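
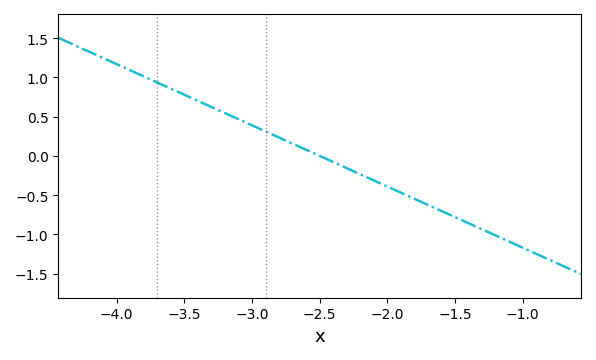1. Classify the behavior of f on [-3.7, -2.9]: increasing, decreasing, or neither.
decreasing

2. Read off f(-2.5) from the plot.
0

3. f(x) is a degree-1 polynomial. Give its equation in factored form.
y = -0.78(x + 2.5)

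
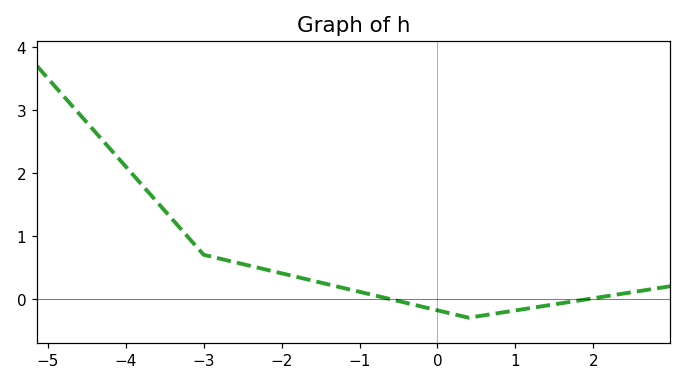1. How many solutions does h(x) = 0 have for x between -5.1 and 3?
2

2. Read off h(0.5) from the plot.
-0.3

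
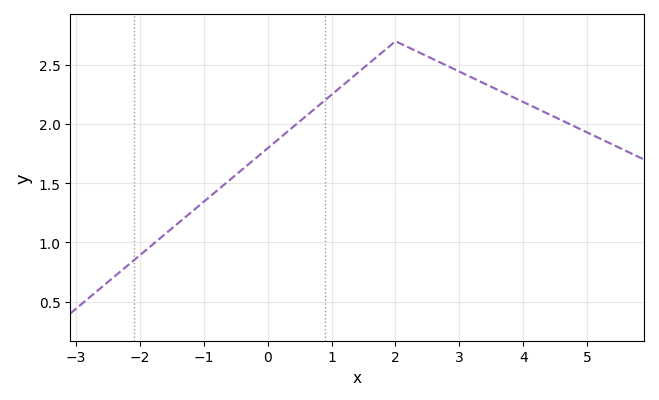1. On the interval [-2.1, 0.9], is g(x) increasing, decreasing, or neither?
increasing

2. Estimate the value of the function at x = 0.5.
2.02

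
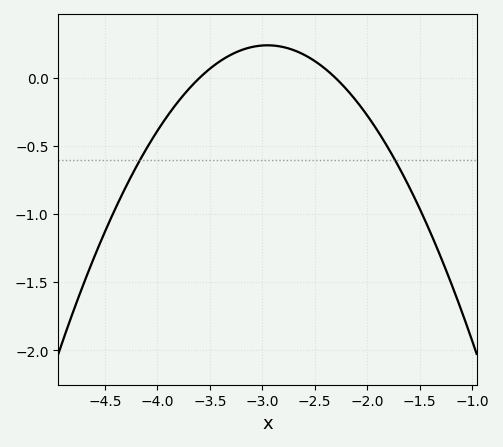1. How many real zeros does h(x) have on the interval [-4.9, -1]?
2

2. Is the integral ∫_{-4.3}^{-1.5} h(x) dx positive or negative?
negative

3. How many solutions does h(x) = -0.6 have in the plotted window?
2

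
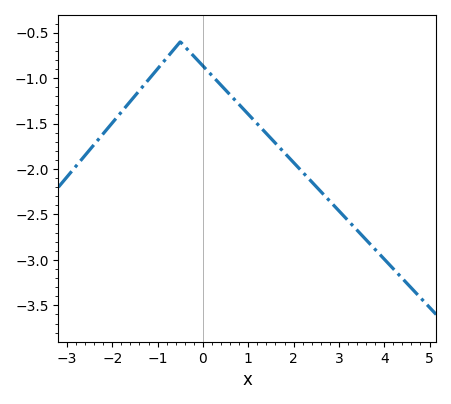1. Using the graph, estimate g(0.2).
-0.972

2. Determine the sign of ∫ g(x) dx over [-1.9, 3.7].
negative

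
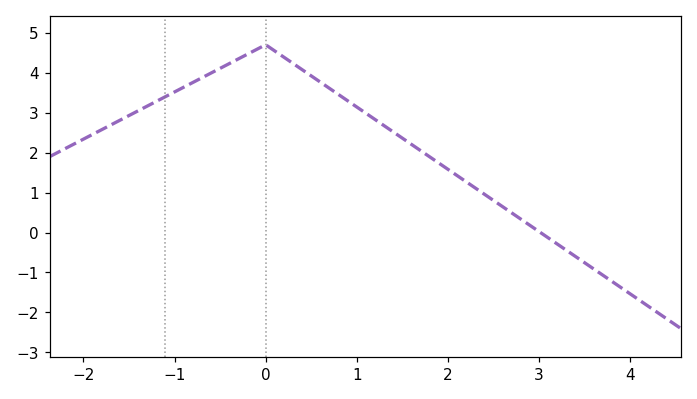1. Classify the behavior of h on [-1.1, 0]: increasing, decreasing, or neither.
increasing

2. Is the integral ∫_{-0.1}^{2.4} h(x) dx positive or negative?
positive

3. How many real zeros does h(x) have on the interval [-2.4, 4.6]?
1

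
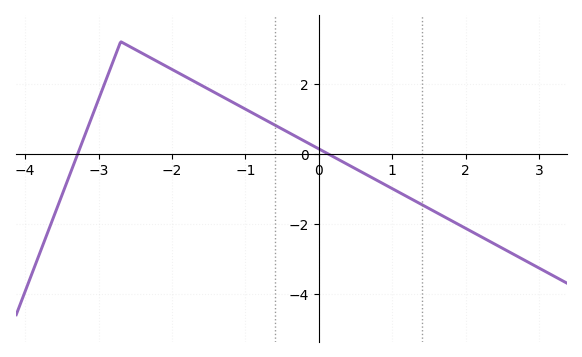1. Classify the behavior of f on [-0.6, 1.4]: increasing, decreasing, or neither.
decreasing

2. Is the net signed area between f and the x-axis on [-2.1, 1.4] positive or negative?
positive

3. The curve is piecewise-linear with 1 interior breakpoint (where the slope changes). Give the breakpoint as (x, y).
(-2.7, 3.2)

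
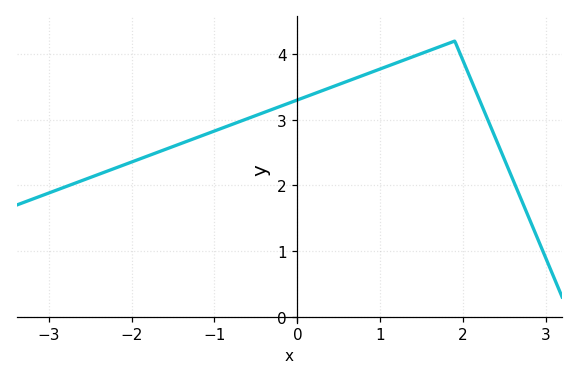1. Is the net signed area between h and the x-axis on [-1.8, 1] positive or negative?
positive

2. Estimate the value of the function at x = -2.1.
2.3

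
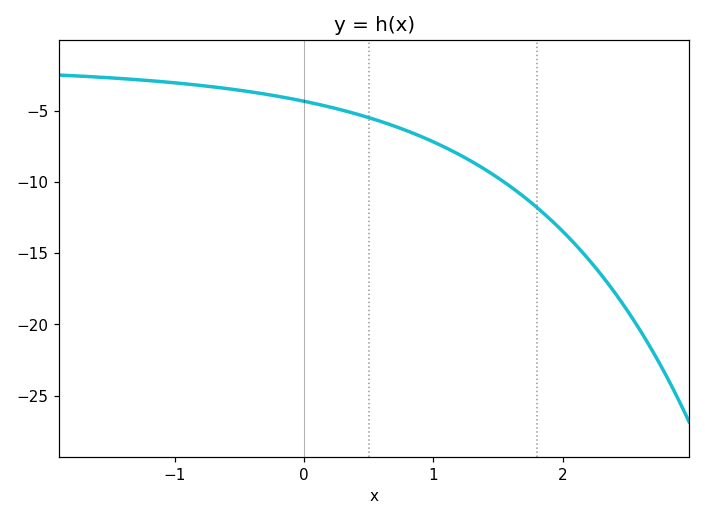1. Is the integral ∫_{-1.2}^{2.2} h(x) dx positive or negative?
negative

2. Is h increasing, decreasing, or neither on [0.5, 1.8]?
decreasing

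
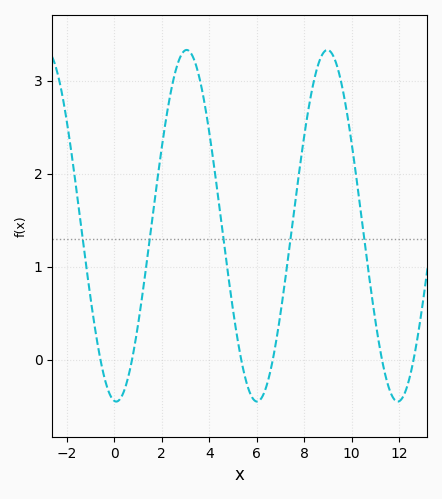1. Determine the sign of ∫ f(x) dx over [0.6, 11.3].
positive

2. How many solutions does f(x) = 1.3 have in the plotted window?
5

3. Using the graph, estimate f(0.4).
-0.346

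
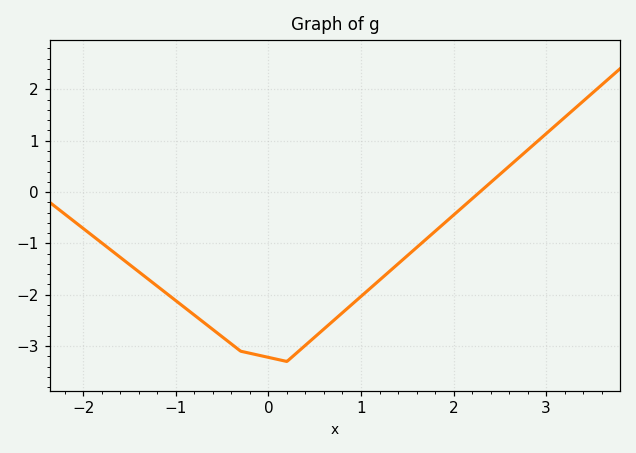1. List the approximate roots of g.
2.28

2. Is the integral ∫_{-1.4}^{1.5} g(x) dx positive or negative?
negative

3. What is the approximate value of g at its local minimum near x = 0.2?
-3.3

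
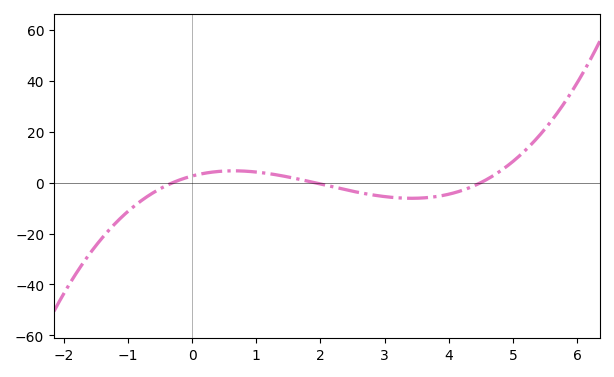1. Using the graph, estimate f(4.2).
-4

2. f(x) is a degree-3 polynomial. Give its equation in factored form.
y = 1.01(x + 0.3)(x - 1.9)(x - 4.5)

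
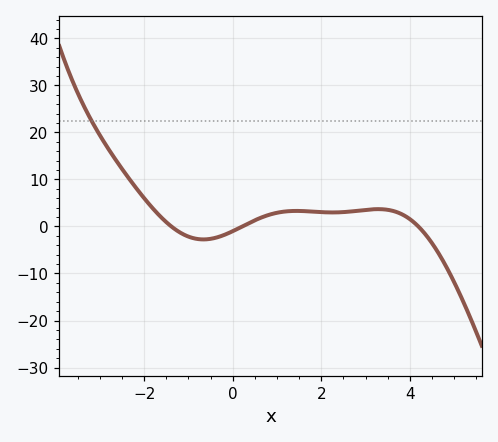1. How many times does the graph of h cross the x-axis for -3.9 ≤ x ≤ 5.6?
3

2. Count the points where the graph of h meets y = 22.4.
1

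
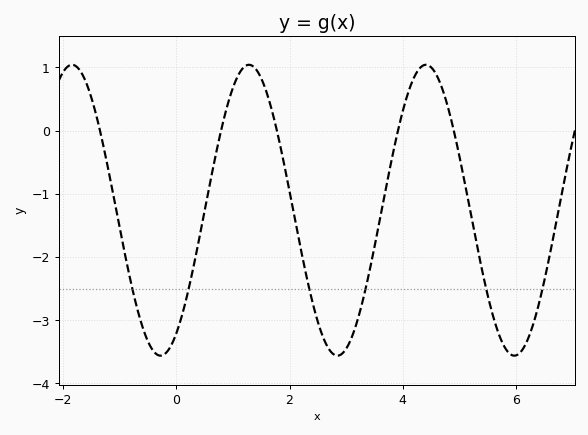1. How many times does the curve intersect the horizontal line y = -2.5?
6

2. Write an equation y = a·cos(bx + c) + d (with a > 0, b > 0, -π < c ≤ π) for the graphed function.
y = 2.3cos(2x - 2.6) - 1.26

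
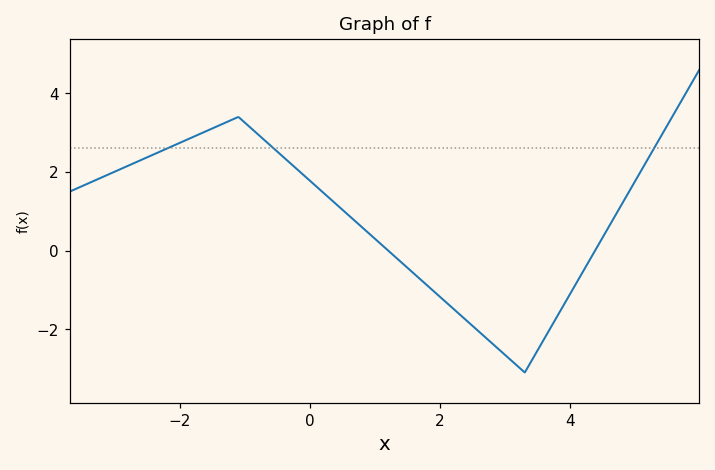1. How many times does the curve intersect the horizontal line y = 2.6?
3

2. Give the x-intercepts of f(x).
1.2, 4.38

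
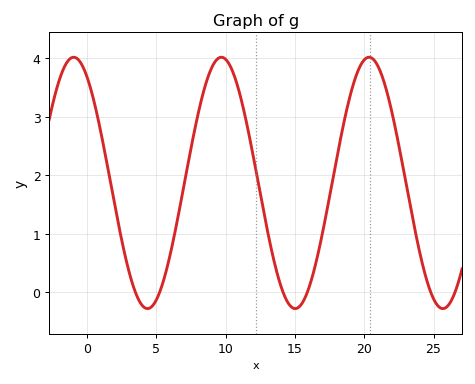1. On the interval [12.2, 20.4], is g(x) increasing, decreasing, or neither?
neither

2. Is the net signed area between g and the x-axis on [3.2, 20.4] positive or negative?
positive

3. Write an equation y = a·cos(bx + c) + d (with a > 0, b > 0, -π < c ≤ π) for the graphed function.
y = 2.15cos(0.59x + 0.56) + 1.87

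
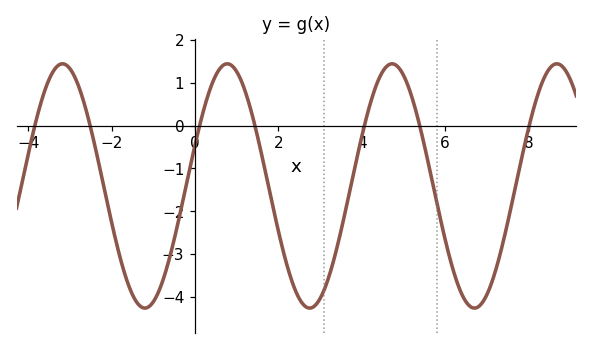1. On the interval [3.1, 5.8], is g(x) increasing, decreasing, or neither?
neither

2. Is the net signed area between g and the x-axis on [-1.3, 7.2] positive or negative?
negative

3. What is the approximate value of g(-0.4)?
-2.24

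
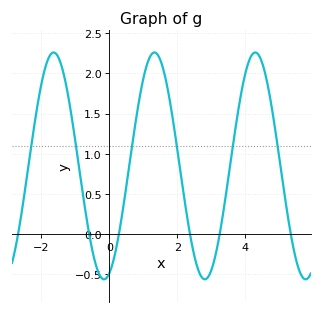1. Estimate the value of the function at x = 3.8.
1.55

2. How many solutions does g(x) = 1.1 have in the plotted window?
6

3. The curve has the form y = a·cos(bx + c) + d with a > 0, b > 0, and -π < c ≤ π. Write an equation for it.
y = 1.41cos(2.1x - 2.8) + 0.85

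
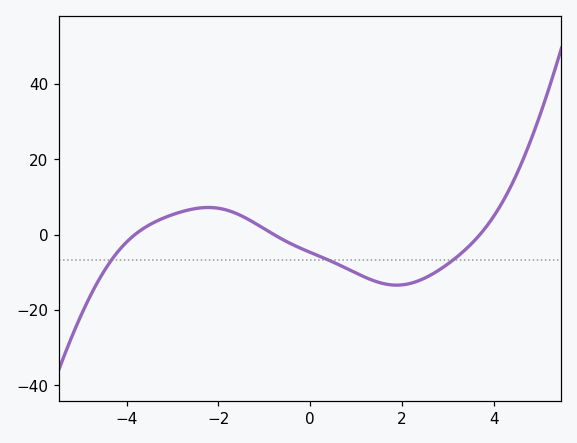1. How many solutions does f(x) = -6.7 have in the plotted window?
3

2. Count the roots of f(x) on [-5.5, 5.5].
3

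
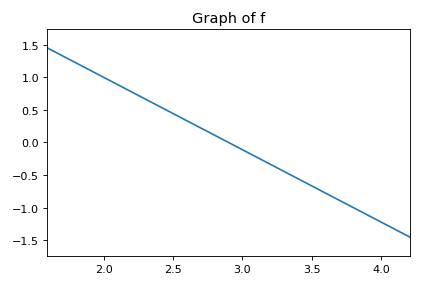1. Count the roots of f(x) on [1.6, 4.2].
1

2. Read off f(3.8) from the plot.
-0.999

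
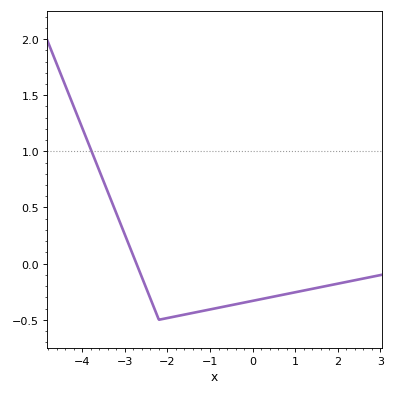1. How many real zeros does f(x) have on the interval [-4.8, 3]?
1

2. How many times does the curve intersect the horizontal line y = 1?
1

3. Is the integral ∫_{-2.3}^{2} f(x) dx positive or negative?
negative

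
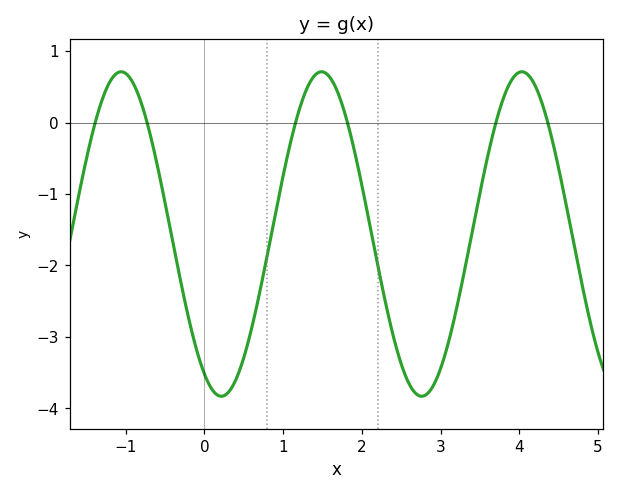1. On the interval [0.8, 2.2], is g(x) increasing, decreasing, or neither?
neither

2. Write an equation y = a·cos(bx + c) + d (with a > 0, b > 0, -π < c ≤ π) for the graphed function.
y = 2.27cos(2.5x + 2.6) - 1.56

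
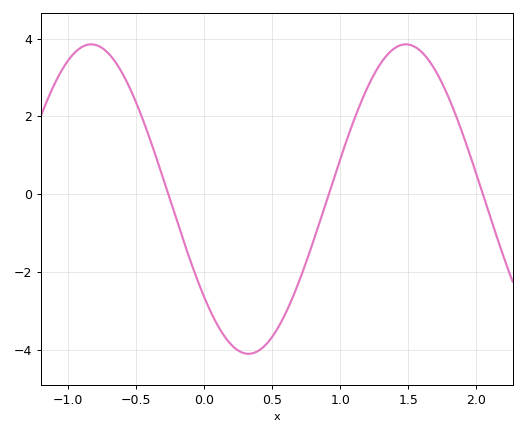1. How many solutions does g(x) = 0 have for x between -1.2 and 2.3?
3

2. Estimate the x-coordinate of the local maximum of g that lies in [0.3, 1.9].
1.48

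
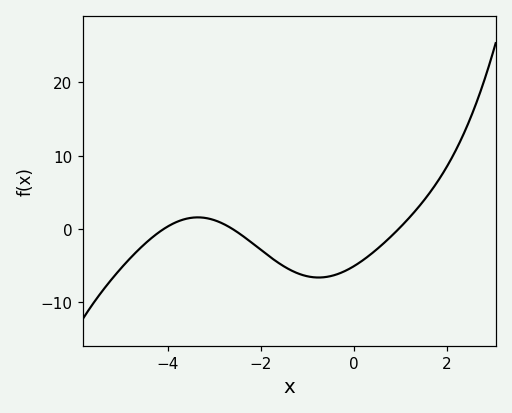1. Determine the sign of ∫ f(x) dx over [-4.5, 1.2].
negative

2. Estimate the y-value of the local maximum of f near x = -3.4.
2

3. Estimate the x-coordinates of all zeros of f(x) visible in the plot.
-4, -2.6, 1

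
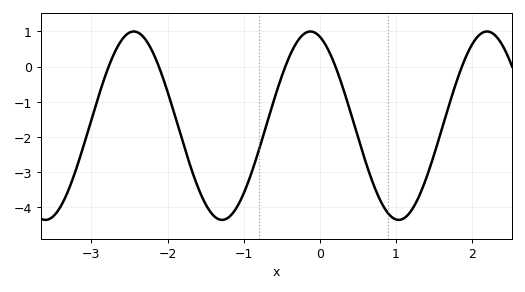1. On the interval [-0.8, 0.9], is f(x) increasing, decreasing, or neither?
neither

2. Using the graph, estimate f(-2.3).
0.799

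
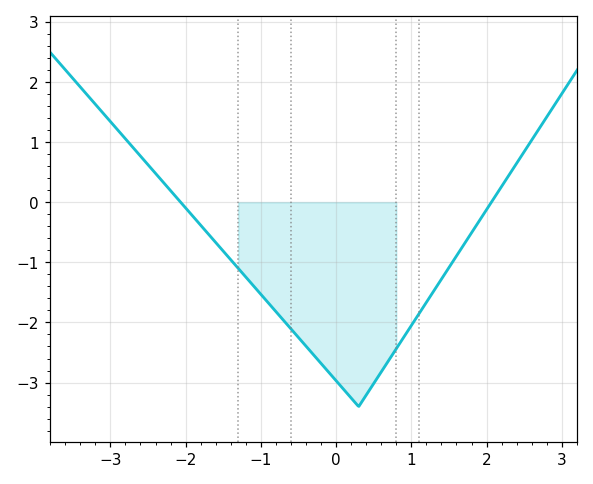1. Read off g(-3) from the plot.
1.3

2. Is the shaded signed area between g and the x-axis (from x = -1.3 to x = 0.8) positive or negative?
negative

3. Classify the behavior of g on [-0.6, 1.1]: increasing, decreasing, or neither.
neither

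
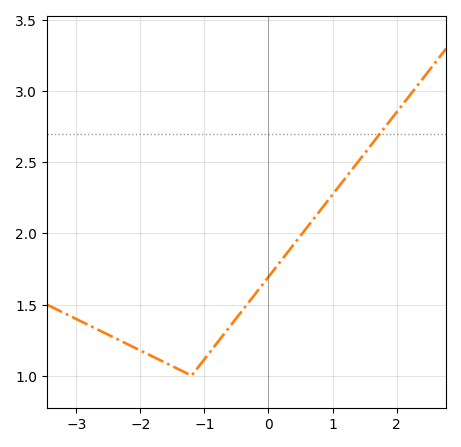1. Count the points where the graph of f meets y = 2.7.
1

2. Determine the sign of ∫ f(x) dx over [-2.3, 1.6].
positive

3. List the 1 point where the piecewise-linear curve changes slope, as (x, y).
(-1.2, 1)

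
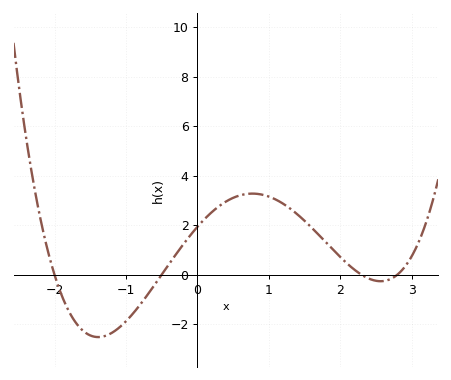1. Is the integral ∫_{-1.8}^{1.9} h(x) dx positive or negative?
positive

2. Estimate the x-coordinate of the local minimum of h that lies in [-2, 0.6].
-1.39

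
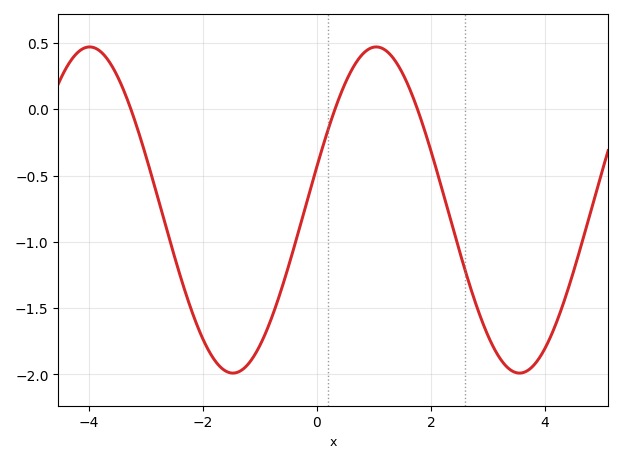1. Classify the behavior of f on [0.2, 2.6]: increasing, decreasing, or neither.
neither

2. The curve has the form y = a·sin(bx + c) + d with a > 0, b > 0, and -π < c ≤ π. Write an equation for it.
y = 1.23sin(1.25x + 0.27) - 0.76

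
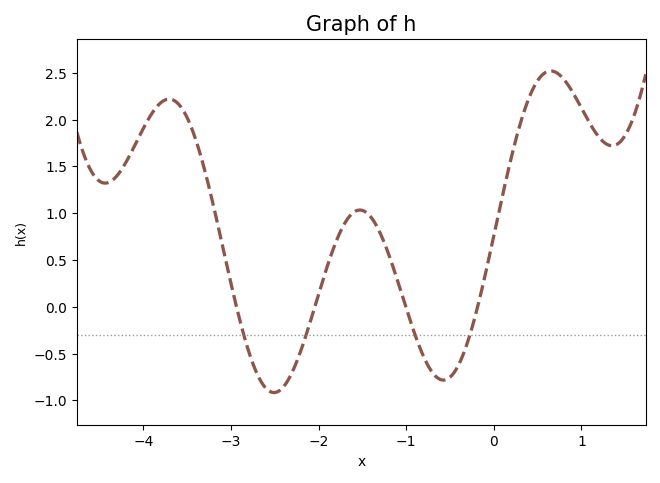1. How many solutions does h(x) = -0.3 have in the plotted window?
4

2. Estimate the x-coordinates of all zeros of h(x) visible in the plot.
-2.9, -2, -1, -0.2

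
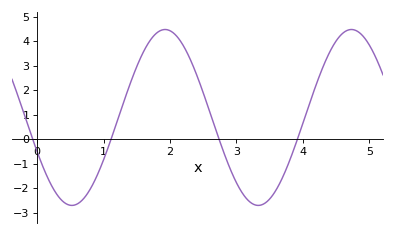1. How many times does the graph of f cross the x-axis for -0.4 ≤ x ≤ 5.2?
4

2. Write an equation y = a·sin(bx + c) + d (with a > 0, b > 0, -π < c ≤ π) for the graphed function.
y = 3.59sin(2.2x - 2.7) + 0.88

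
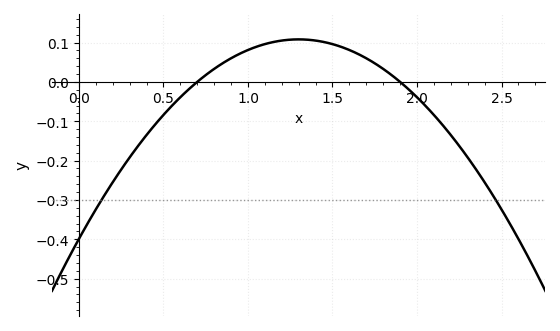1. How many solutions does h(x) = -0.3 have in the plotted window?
2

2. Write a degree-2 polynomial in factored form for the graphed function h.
y = -0.3(x - 0.7)(x - 1.9)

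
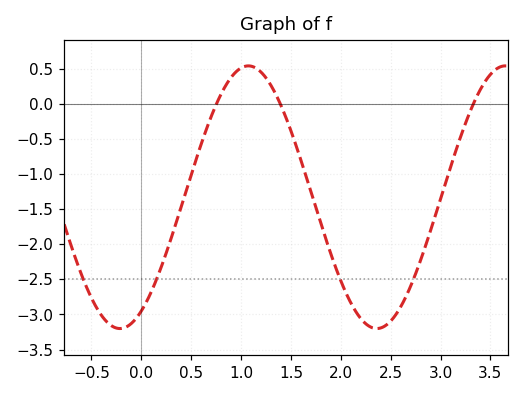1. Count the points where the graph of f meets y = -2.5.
4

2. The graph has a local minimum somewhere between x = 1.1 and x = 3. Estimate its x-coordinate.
2.4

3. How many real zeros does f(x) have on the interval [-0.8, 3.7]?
3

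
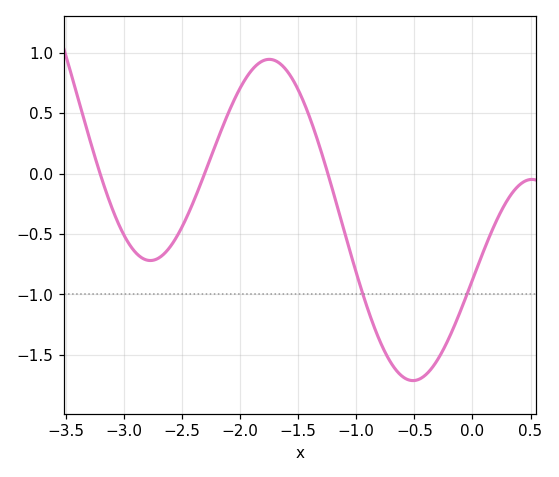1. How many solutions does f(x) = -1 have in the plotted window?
2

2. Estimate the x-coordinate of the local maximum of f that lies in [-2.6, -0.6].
-1.7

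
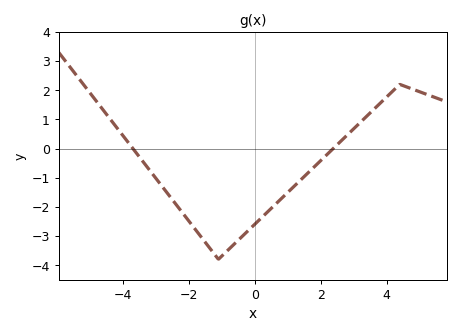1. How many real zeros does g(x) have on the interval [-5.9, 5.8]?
2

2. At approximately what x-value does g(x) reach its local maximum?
4.4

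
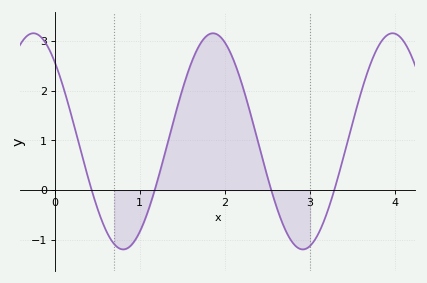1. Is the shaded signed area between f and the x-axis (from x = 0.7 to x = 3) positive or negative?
positive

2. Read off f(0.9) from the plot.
-1.1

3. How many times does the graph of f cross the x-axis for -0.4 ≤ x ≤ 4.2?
4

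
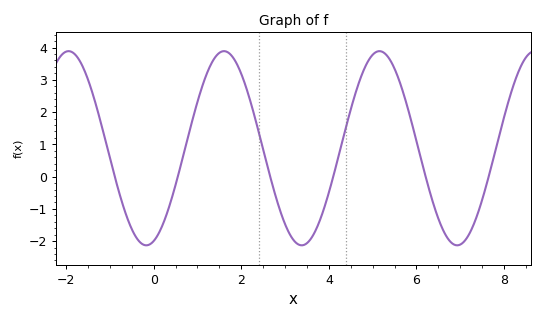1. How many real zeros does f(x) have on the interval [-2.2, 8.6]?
6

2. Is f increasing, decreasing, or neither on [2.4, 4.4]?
neither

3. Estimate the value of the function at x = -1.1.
1.1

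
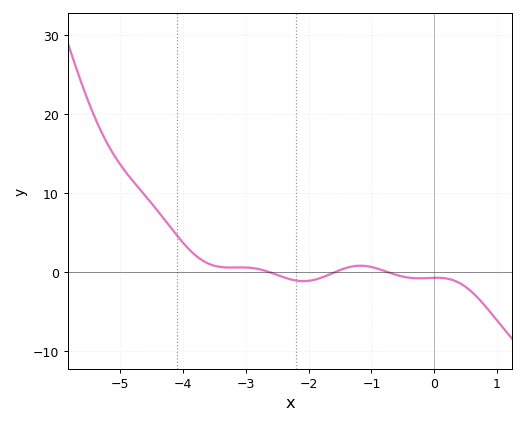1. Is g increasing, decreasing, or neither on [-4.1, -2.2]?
neither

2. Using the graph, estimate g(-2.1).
-1.13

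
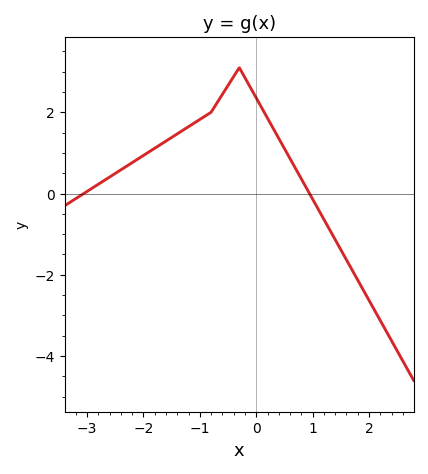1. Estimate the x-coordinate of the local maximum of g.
-0.299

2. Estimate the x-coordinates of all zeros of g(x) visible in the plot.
-3.06, 0.944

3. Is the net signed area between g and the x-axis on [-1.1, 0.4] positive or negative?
positive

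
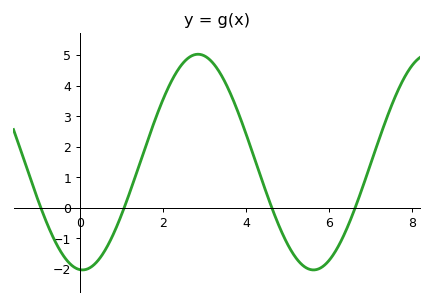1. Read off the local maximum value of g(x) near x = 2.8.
5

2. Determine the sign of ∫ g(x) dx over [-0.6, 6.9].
positive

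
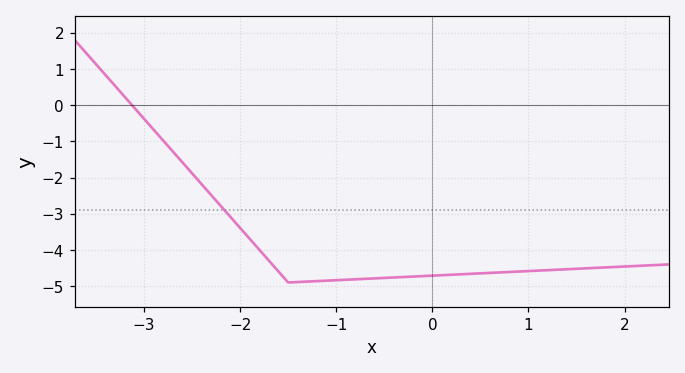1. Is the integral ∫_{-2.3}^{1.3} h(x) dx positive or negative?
negative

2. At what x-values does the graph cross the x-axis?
-3.1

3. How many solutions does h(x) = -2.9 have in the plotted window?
1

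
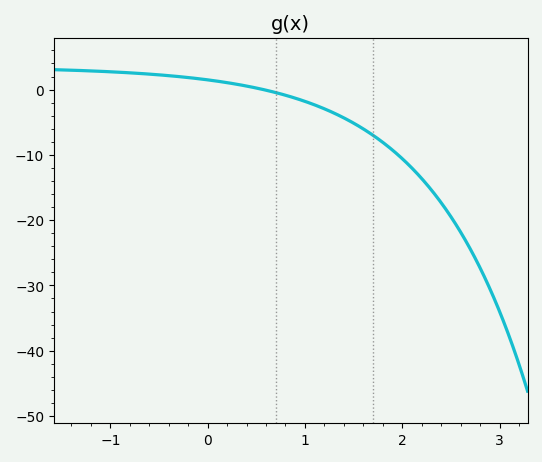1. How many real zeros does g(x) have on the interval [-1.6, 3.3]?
1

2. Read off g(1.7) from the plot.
-7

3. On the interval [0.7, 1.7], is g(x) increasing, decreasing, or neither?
decreasing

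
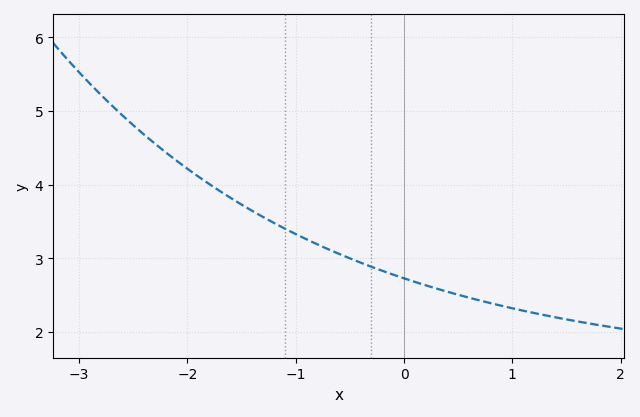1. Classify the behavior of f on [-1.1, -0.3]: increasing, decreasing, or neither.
decreasing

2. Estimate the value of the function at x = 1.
2.3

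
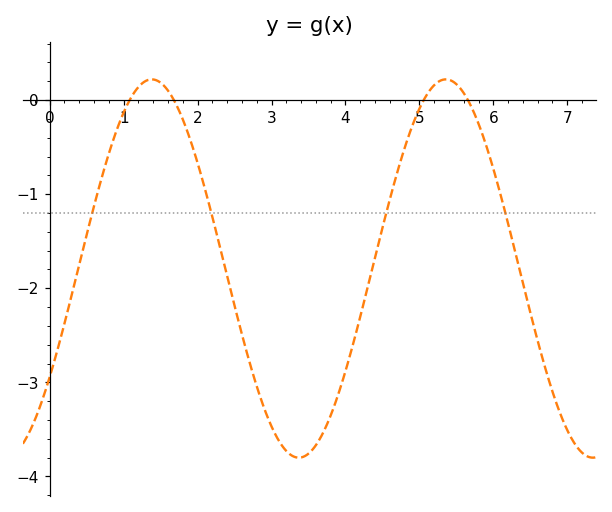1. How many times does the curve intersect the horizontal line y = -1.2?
4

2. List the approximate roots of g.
1.08, 1.68, 5.06, 5.66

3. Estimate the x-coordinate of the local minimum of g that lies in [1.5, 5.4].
3.37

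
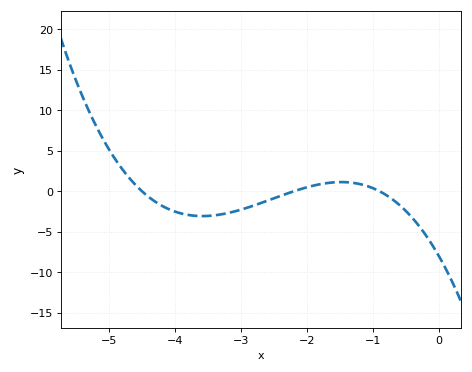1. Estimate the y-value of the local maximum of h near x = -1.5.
1.14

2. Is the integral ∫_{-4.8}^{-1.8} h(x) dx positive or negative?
negative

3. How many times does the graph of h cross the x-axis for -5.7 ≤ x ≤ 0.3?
3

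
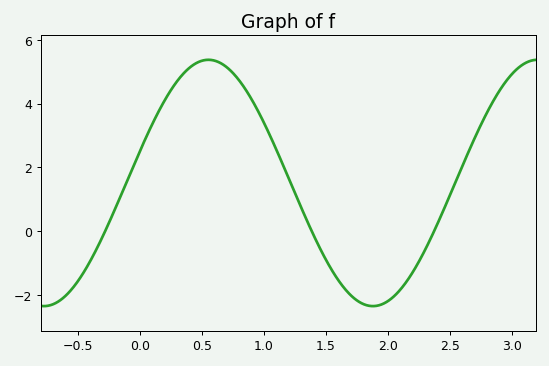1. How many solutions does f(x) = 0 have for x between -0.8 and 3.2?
3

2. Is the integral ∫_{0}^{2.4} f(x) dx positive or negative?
positive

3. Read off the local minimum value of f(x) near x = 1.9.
-2.4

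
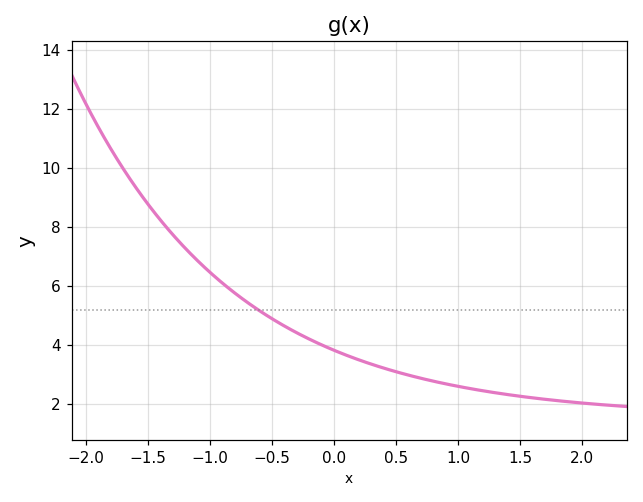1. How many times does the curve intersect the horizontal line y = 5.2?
1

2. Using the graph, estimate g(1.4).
2.32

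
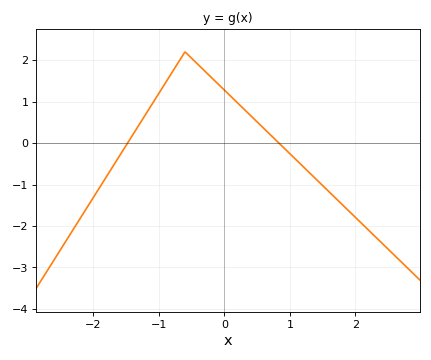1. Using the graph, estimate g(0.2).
1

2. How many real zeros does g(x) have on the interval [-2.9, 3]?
2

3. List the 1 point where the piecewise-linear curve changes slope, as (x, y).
(-0.6, 2.2)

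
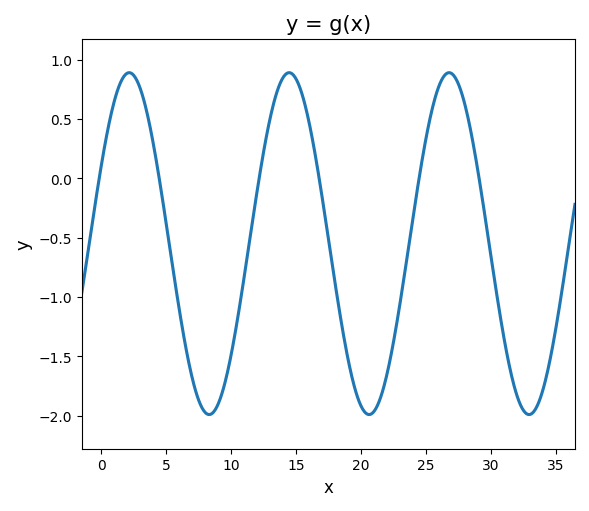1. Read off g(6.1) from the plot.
-1.18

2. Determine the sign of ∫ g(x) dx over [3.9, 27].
negative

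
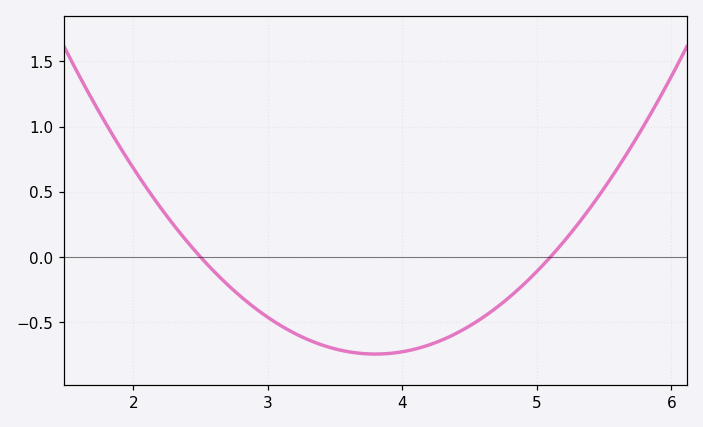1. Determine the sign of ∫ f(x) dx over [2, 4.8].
negative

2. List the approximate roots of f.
2.5, 5.1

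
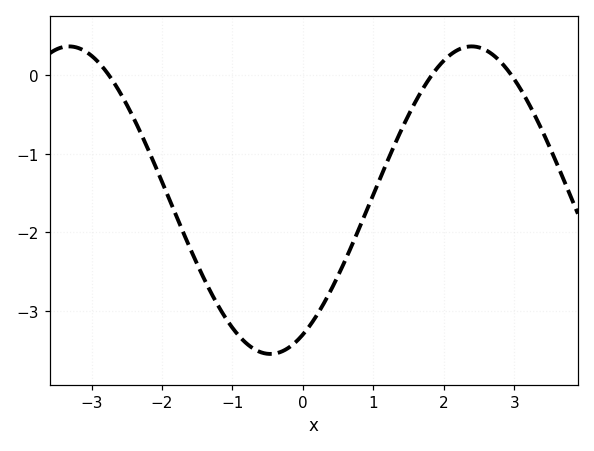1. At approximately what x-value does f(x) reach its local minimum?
-0.464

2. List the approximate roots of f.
-2.75, 1.83, 2.96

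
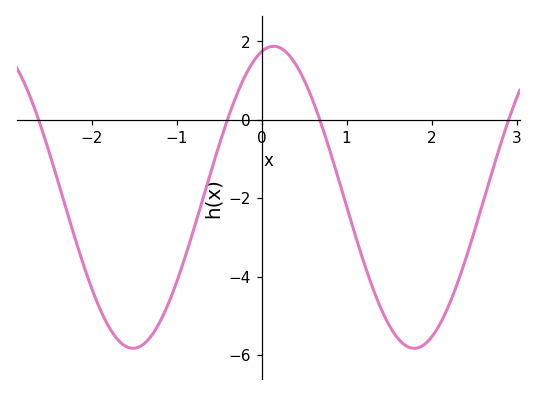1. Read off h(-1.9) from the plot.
-4.83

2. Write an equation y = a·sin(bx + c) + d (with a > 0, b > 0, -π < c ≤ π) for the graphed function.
y = 3.85sin(1.9x + 1.3) - 1.98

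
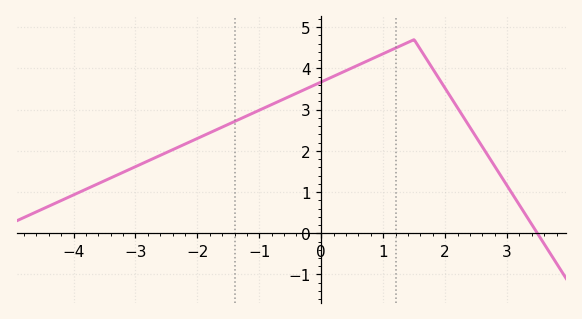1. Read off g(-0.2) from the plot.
3.5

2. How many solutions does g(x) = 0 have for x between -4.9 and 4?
1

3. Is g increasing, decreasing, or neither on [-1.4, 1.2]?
increasing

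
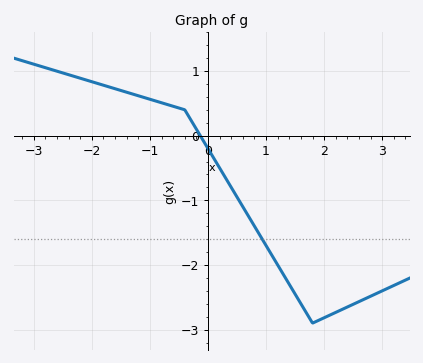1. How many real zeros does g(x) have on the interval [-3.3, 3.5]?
1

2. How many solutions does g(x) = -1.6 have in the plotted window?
1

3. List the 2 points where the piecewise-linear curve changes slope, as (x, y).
(-0.4, 0.4); (1.8, -2.9)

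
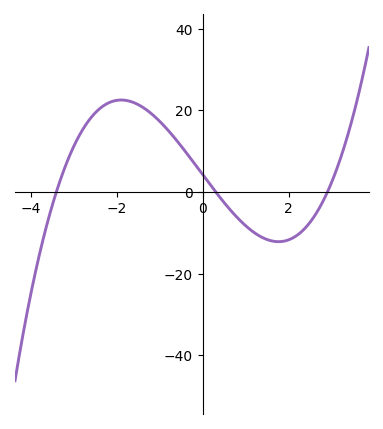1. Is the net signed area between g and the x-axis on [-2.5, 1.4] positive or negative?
positive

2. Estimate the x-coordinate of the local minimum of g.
1.76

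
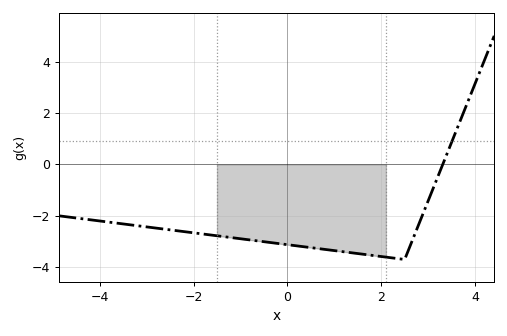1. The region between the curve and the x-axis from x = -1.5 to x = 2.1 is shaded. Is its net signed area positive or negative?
negative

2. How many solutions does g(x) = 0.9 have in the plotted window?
1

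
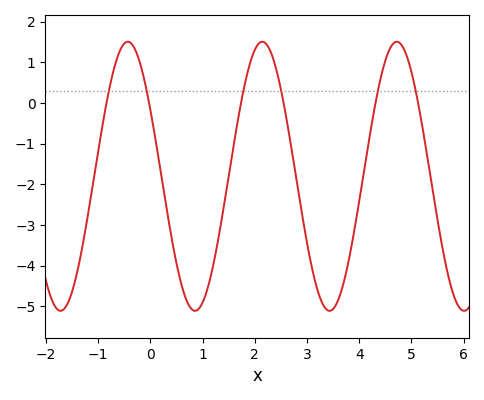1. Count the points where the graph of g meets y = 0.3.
6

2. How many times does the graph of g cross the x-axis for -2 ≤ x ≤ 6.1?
6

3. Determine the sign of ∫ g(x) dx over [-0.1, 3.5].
negative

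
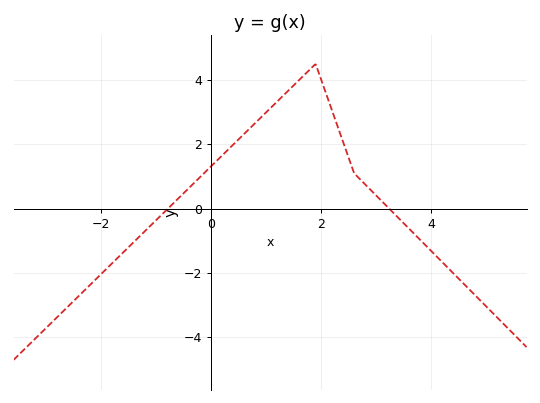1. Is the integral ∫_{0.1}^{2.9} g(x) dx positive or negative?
positive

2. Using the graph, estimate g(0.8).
2.66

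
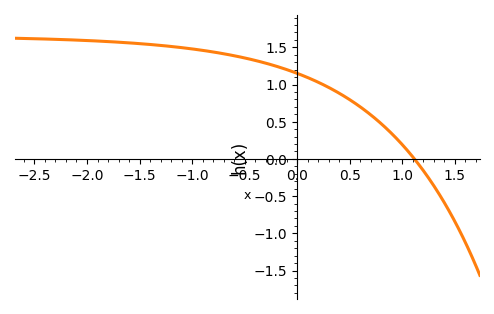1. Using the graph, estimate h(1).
0.192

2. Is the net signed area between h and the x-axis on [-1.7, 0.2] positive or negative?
positive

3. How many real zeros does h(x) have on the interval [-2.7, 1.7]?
1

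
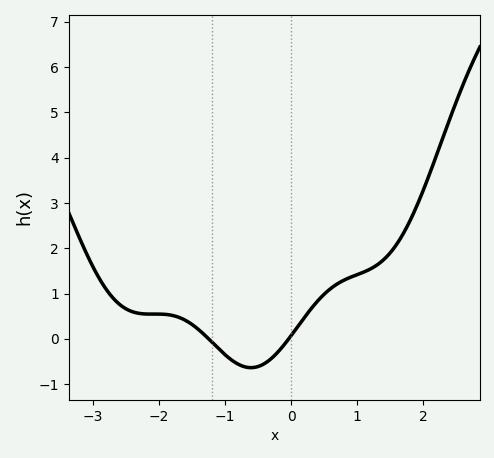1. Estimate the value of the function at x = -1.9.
0.5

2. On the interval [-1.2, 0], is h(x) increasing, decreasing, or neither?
neither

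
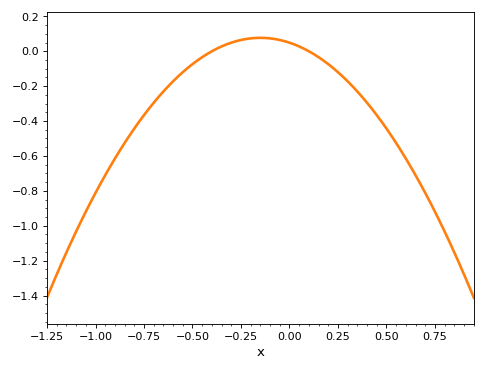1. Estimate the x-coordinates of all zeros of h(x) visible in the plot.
-0.4, 0.1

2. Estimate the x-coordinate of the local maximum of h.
-0.15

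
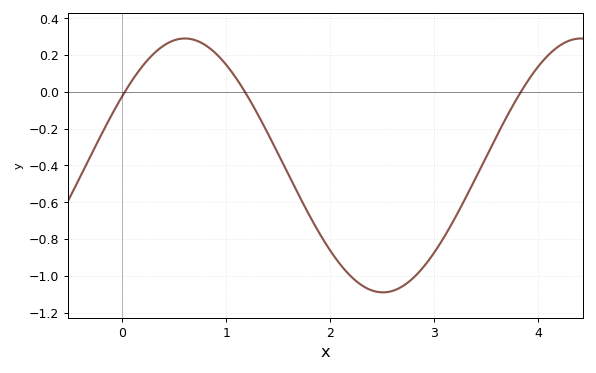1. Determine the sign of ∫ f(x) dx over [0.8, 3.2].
negative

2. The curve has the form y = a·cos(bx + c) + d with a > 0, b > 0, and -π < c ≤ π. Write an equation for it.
y = 0.69cos(1.65x - 0.992) - 0.4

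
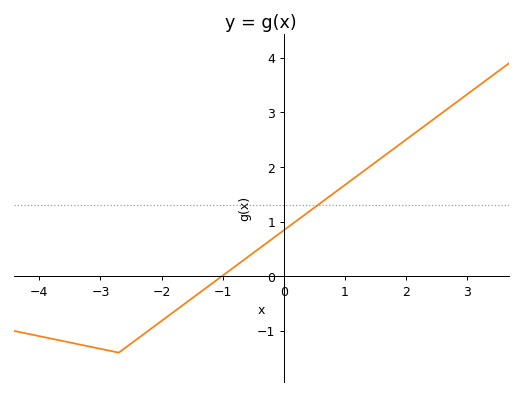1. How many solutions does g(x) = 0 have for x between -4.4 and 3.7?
1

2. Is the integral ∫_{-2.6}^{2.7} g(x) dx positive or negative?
positive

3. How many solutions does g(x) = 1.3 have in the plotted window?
1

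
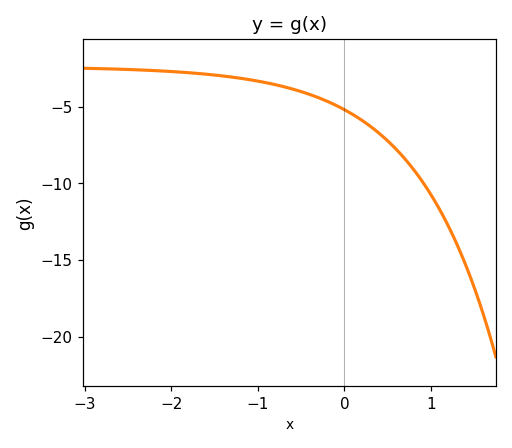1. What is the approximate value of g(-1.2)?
-3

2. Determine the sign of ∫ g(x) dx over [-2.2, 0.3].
negative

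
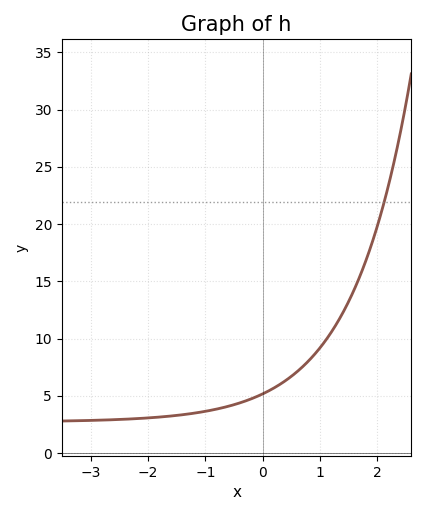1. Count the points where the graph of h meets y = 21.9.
1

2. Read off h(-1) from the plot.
3.5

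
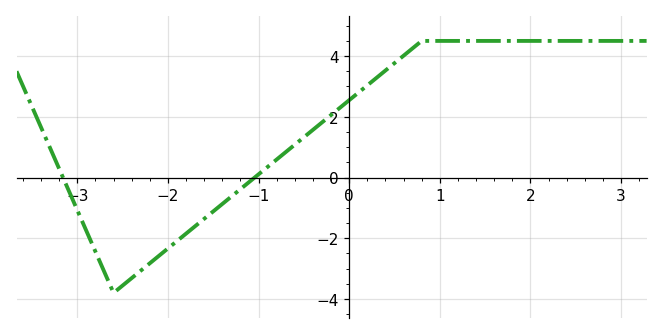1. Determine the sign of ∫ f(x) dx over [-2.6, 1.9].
positive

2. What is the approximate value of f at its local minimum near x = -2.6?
-3.8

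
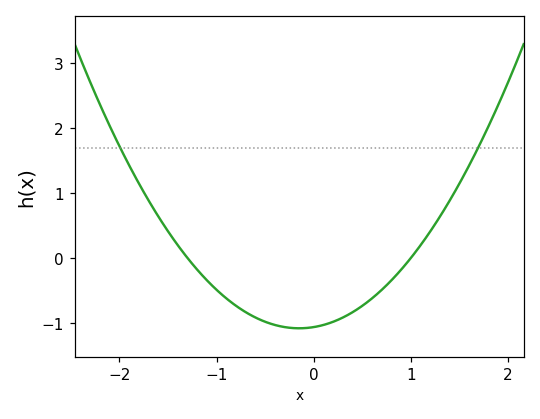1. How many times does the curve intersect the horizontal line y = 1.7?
2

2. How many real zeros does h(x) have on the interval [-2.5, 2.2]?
2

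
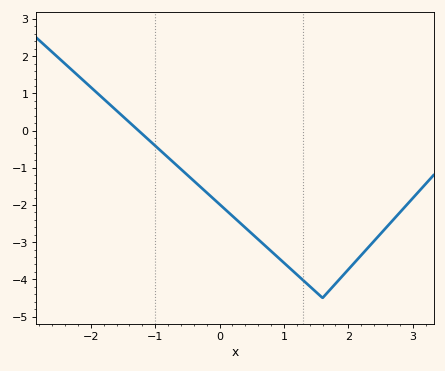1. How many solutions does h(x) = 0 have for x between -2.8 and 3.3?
1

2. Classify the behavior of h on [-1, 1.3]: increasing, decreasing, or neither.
decreasing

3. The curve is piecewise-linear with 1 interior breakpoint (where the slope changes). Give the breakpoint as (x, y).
(1.6, -4.5)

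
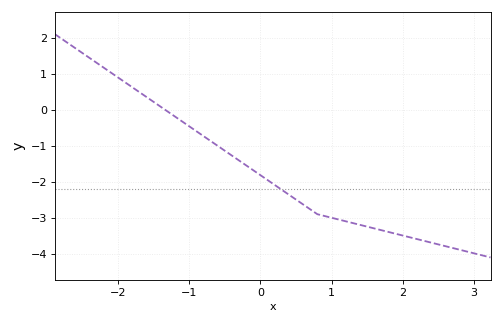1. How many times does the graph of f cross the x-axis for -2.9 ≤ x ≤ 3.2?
1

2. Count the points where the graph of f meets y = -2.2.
1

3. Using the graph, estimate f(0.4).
-2.36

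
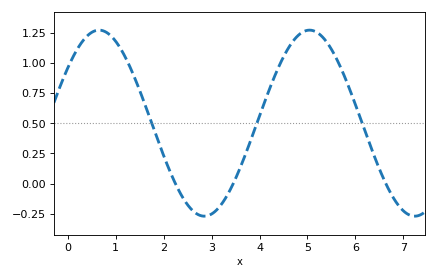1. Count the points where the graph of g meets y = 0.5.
3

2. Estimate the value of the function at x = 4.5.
1.05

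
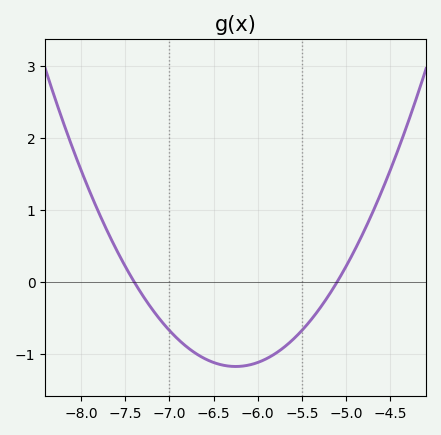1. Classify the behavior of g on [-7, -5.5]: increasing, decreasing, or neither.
neither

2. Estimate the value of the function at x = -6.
-1.1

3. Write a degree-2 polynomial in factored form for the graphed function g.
y = 0.89(x + 7.4)(x + 5.1)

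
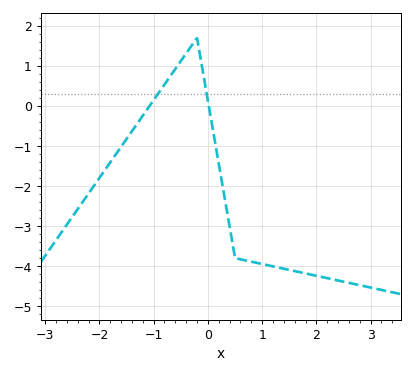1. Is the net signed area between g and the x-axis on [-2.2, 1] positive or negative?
negative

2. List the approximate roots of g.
-1.1, 0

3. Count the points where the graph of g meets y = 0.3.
2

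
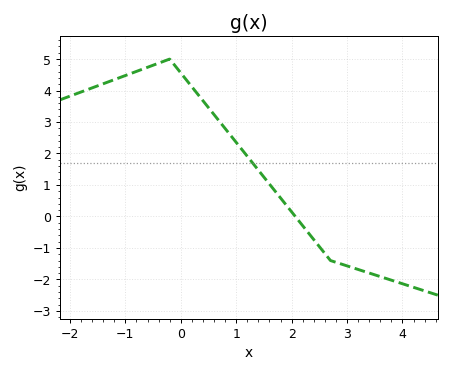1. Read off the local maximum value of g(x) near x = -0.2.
5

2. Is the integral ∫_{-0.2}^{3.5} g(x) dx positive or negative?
positive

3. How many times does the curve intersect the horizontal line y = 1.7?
1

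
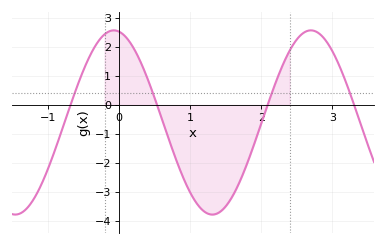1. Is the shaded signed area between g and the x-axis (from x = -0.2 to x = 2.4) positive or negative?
negative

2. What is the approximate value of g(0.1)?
2.33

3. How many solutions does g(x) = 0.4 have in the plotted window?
4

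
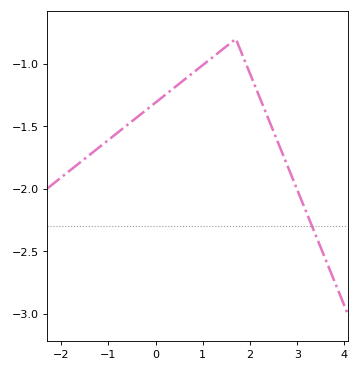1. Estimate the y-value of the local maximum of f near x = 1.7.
-0.8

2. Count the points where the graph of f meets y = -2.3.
1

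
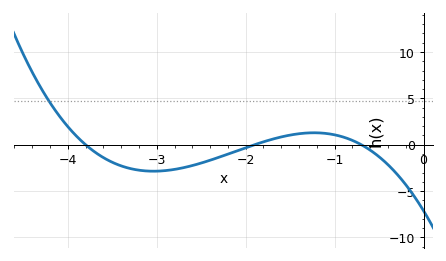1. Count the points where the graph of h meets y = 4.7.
1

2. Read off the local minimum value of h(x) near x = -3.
-2.86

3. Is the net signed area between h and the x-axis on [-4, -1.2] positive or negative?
negative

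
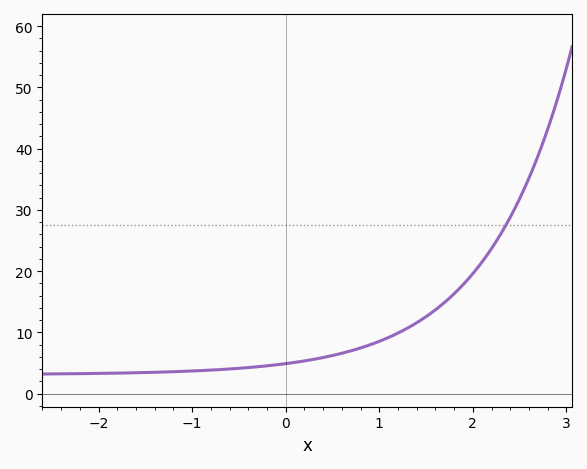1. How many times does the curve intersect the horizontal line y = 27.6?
1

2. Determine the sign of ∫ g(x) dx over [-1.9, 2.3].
positive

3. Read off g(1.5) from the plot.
13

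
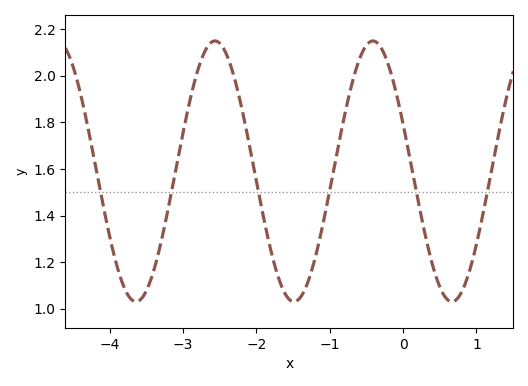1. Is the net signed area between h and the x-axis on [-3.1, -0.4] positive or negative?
positive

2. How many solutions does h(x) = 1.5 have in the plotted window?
6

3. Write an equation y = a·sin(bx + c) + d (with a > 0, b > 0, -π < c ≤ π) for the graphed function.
y = 0.56sin(2.92x + 2.77) + 1.59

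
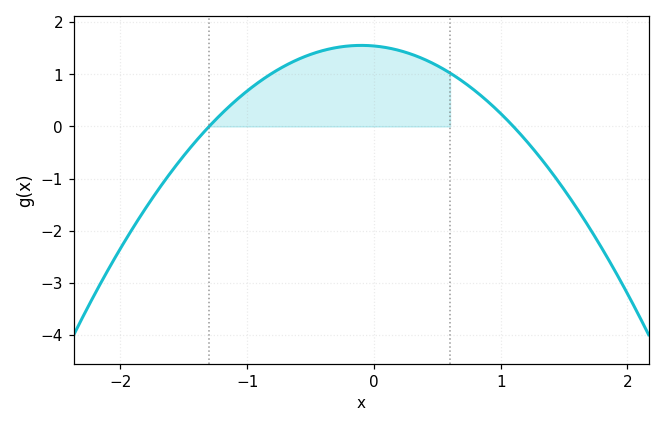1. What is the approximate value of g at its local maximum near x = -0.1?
1.56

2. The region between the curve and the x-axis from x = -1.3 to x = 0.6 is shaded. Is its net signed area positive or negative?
positive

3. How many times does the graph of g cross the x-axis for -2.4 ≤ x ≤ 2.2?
2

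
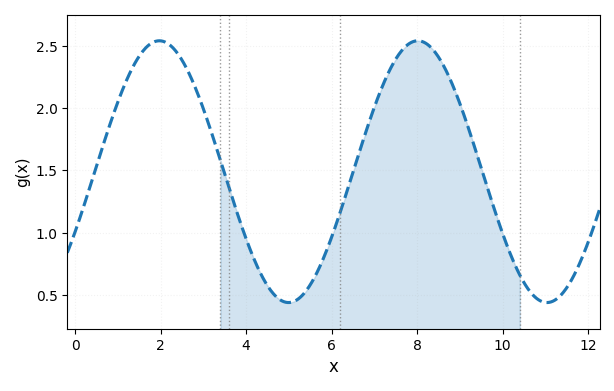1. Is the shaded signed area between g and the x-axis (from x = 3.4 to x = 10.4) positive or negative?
positive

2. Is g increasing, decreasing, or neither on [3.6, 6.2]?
neither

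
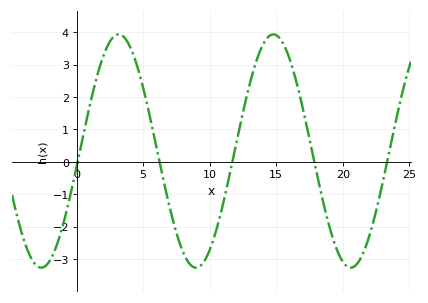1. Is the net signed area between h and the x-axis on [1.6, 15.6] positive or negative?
positive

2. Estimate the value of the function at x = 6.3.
-0.135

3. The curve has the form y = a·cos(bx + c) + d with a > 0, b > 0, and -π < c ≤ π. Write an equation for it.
y = 3.6cos(0.54x - 1.7) + 0.33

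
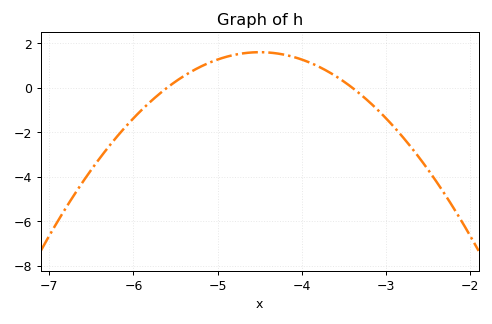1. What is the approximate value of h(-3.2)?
-0.634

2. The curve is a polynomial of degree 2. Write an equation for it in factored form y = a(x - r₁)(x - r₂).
y = -1.32(x + 5.6)(x + 3.4)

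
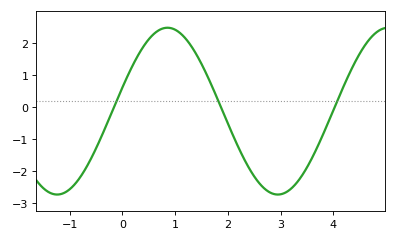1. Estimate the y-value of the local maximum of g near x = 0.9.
2.47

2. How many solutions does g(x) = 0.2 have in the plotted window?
3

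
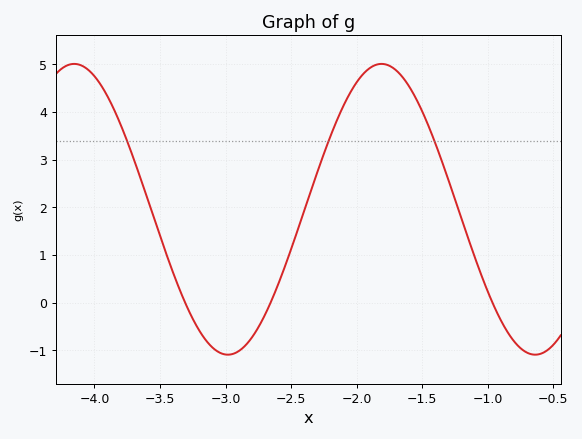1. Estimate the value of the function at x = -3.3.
-0.051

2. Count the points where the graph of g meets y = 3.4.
3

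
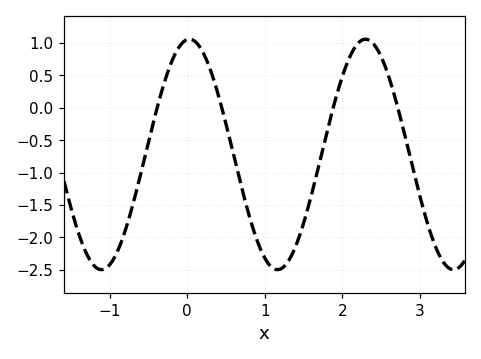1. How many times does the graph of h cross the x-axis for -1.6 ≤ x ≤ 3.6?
4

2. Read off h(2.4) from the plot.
1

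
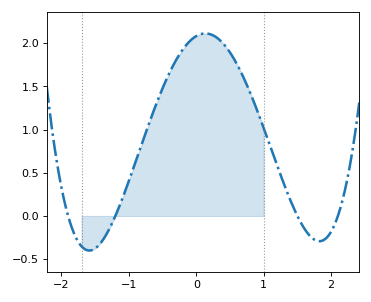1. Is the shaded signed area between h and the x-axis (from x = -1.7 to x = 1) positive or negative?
positive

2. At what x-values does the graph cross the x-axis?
-1.9, -1.2, 1.5, 2.1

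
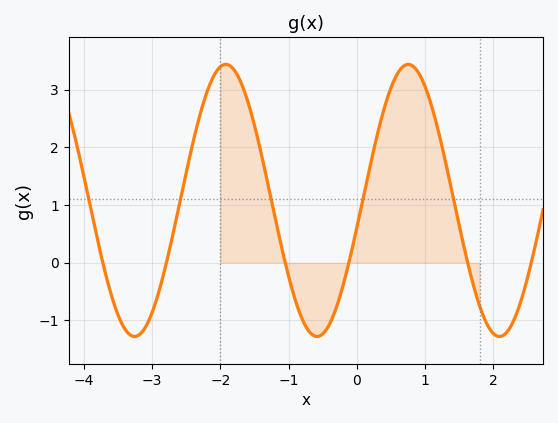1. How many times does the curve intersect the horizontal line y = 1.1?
5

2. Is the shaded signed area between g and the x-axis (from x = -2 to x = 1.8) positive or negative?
positive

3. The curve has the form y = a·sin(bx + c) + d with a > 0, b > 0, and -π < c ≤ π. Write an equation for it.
y = 2.36sin(2.35x - 0.202) + 1.08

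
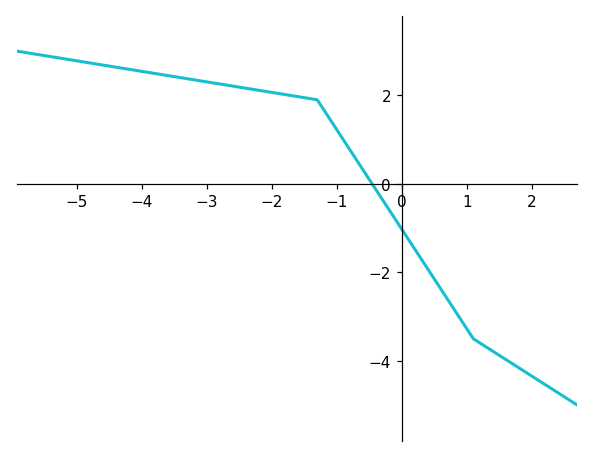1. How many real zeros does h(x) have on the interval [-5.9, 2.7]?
1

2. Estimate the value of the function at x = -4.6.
2.68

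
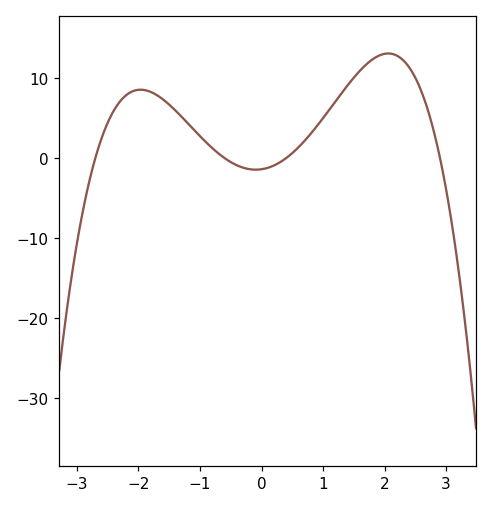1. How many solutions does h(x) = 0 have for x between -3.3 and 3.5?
4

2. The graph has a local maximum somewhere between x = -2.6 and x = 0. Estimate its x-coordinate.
-2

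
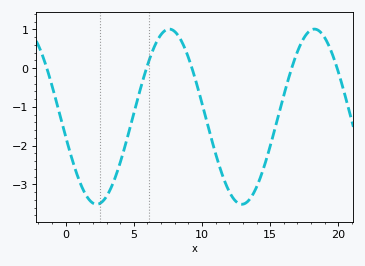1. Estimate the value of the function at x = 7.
0.871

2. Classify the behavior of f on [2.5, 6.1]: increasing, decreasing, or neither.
increasing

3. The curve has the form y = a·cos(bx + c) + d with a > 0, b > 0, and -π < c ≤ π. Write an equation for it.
y = 2.26cos(0.59x + 1.8) - 1.25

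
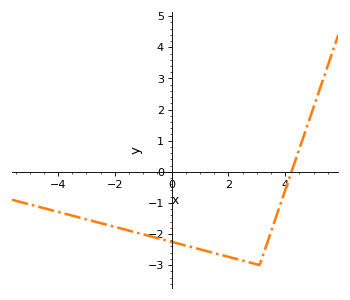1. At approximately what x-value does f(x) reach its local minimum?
3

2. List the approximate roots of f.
4.2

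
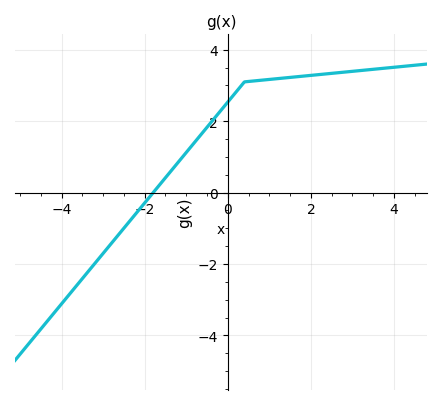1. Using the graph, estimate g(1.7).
3.25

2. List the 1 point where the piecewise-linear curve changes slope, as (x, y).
(0.4, 3.1)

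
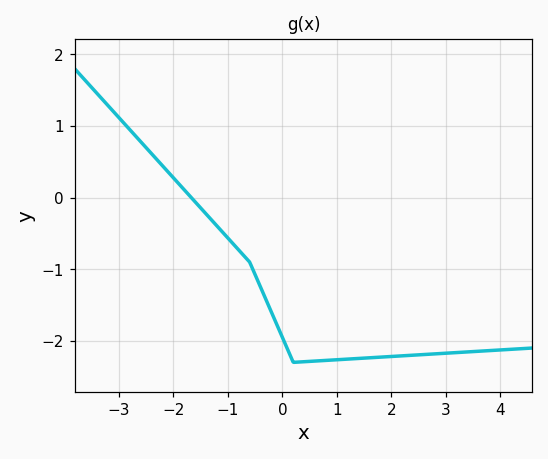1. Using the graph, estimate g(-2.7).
0.865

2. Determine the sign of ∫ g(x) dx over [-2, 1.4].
negative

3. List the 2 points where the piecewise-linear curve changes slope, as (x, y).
(-0.6, -0.9); (0.2, -2.3)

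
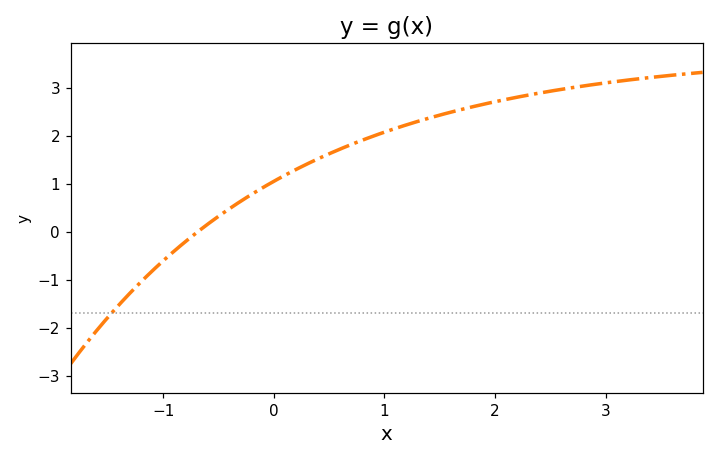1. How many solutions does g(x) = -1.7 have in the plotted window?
1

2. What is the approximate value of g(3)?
3.1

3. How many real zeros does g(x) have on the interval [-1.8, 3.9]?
1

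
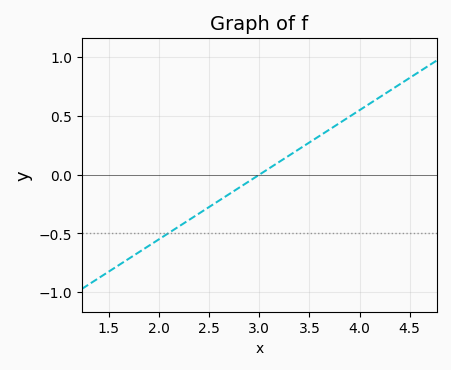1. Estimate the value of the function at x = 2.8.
-0.11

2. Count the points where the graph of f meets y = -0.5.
1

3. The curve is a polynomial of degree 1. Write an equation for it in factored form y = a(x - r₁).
y = 0.55(x - 3)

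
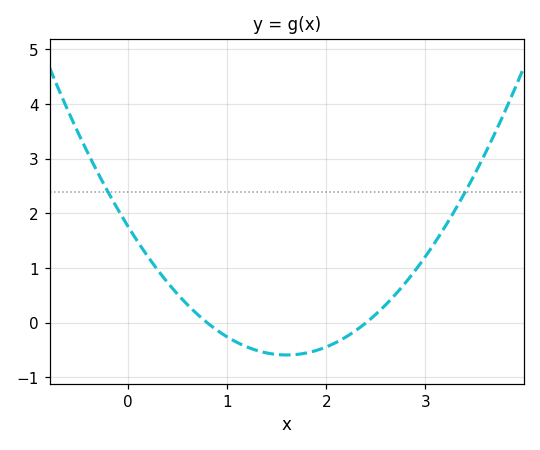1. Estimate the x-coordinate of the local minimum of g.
1.6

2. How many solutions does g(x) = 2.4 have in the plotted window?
2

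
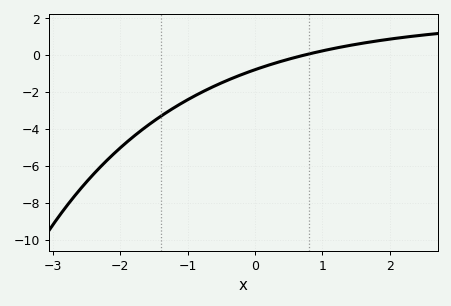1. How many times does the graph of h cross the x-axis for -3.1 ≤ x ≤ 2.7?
1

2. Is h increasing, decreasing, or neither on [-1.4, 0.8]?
increasing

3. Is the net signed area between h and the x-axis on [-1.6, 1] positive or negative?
negative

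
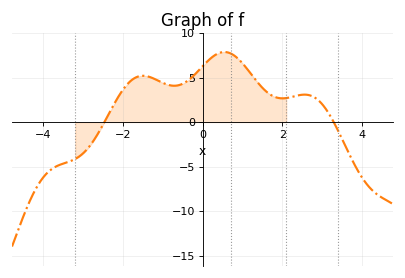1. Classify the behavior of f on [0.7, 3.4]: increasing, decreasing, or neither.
neither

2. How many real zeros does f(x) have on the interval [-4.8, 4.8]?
2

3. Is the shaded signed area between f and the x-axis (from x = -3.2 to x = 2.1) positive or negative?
positive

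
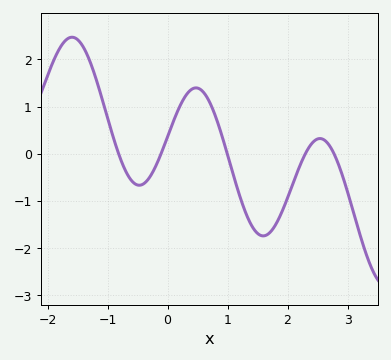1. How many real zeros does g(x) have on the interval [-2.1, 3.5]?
5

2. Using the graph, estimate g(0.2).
0.997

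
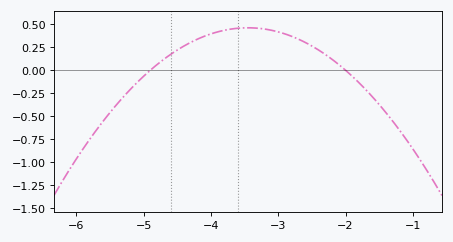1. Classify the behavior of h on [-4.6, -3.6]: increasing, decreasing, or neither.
increasing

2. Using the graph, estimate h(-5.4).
-0.374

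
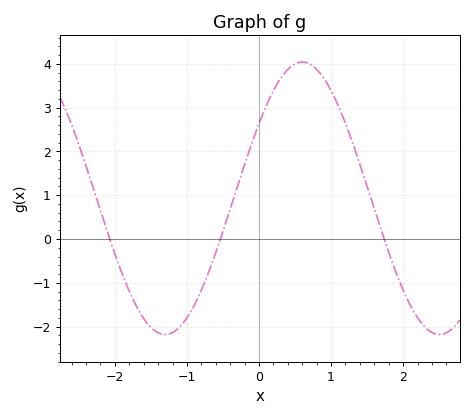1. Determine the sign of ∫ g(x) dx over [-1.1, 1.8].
positive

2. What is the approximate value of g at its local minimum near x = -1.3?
-2.18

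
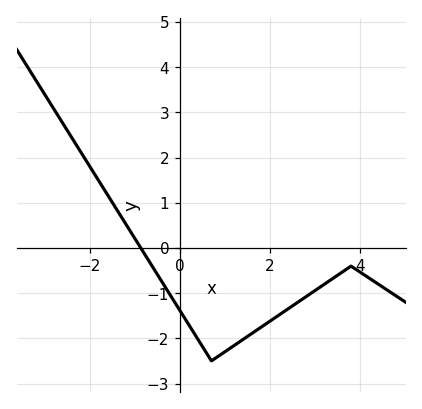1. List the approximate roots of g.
-0.869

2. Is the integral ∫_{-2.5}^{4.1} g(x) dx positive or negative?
negative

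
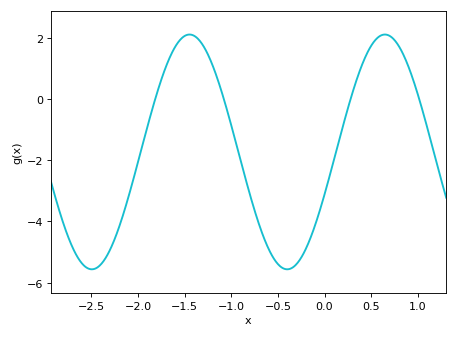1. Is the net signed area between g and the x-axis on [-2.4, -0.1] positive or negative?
negative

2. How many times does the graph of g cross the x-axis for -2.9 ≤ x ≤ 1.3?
4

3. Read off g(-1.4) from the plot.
2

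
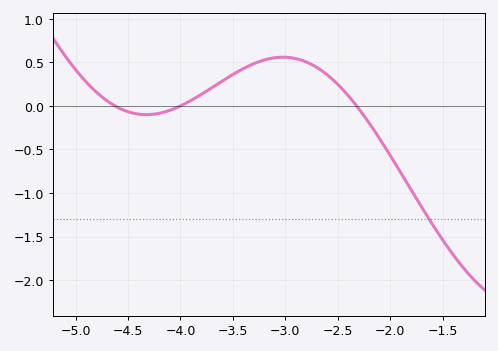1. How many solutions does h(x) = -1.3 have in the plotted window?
1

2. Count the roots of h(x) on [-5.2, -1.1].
3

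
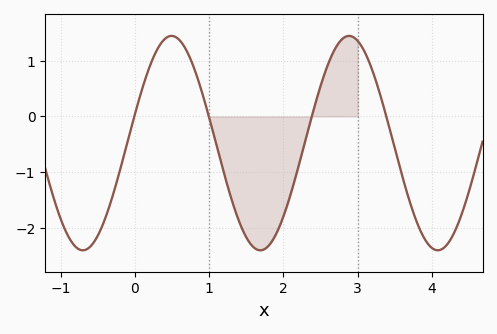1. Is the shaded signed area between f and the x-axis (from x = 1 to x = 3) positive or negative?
negative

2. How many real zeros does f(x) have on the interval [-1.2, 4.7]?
4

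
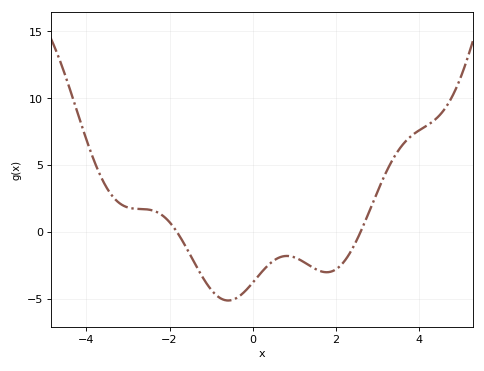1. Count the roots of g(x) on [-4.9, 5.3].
2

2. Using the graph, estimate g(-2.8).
1.5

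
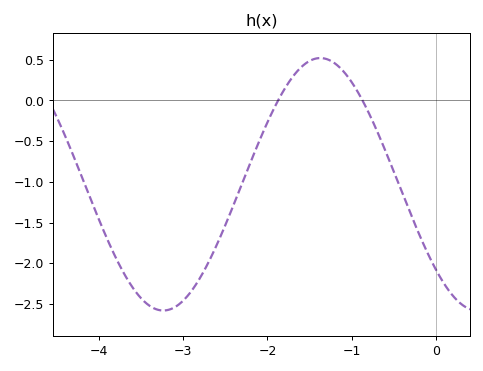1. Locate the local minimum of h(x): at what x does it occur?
-3.2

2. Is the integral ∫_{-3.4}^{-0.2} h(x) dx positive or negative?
negative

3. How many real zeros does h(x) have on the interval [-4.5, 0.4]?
2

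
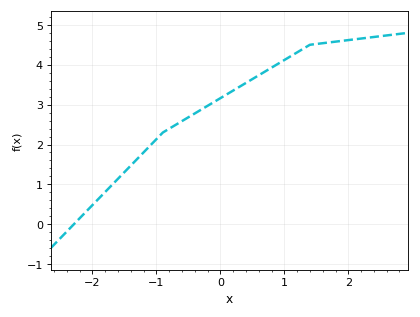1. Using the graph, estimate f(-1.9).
0.647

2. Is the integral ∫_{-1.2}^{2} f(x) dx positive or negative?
positive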